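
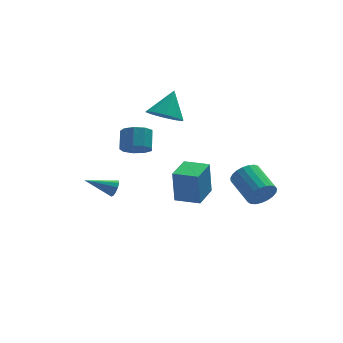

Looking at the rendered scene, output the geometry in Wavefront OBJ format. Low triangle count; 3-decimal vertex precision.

v 2.8 -3.66 1.282
v 3.178 -3.32 0.651
v 2.739 -1.761 1.228
v 2.36 -2.1 1.858
v 2.867 -3.364 0.531
v 2.427 -1.804 1.107
v 2.544 -3.458 0.54
v 2.104 -1.898 1.117
v 2.265 -3.588 0.678
v 1.825 -2.028 1.254
v 2.078 -3.729 0.92
v 1.639 -2.17 1.496
v 2.017 -3.859 1.225
v 1.577 -2.299 1.801
v 2.09 -3.955 1.539
v 1.651 -2.395 2.115
v 2.287 -3.999 1.809
v 1.847 -2.439 2.385
v 2.572 -3.985 1.988
v 2.132 -2.425 2.564
v 2.896 -3.915 2.045
v 2.457 -2.355 2.621
v 3.204 -3.8 1.97
v 2.765 -2.24 2.546
v 3.442 -3.661 1.776
v 3.002 -2.102 2.352
v 3.569 -3.522 1.496
v 3.129 -1.963 2.072
v 3.562 -3.407 1.18
v 3.123 -1.847 1.756
v 3.424 -3.336 0.881
v 2.985 -1.776 1.457
v -0.42 3.291 3.256
v 0.504 3.234 2.804
v 0.28 4.109 4.584
v 0.226 3.775 2.617
v -0.298 4.131 2.674
v -0.869 4.166 2.953
v -1.269 3.867 3.348
v -1.344 3.347 3.708
v -1.066 2.806 3.895
v -0.541 2.45 3.838
v 0.03 2.415 3.559
v 0.429 2.714 3.164
v -2.535 0.135 2.952
v -2.055 0.506 2.416
v -1.844 1.356 3.191
v -2.325 0.985 3.728
v -2.576 0.686 2.36
v -2.365 1.536 3.135
v -3.078 0.608 2.581
v -2.867 1.458 3.357
v -3.326 0.309 2.976
v -3.115 1.159 3.752
v -3.204 -0.071 3.36
v -2.994 0.779 4.136
v -2.769 -0.355 3.553
v -2.559 0.495 4.329
v -2.225 -0.41 3.465
v -2.014 0.44 4.241
v -1.826 -0.21 3.137
v -1.615 0.64 3.913
v -1.759 0.152 2.723
v -1.548 1.002 3.498
v -3.18 2.429 -1.211
v -2.953 2.61 -0.767
v -4.68 2.691 -0.549
v -2.998 2.864 -0.969
v -3.112 2.952 -1.263
v -3.252 2.84 -1.537
v -3.365 2.571 -1.687
v -3.407 2.248 -1.654
v -3.363 1.994 -1.452
v -3.248 1.906 -1.158
v -3.108 2.018 -0.884
v -2.995 2.286 -0.735
v 0.555 -0.426 -1.046
v 0.465 -0.333 0.84
v -0.574 0.344 -1.137
v -0.664 0.437 0.748
v 1.464 0.903 -1.068
v 1.374 0.996 0.817
v 0.335 1.673 -1.16
v 0.245 1.766 0.726
f 2 1 5
f 2 5 3
f 3 5 6
f 3 6 4
f 5 1 7
f 5 7 6
f 6 7 8
f 6 8 4
f 7 1 9
f 7 9 8
f 8 9 10
f 8 10 4
f 9 1 11
f 9 11 10
f 10 11 12
f 10 12 4
f 11 1 13
f 11 13 12
f 12 13 14
f 12 14 4
f 13 1 15
f 13 15 14
f 14 15 16
f 14 16 4
f 15 1 17
f 15 17 16
f 16 17 18
f 16 18 4
f 17 1 19
f 17 19 18
f 18 19 20
f 18 20 4
f 19 1 21
f 19 21 20
f 20 21 22
f 20 22 4
f 21 1 23
f 21 23 22
f 22 23 24
f 22 24 4
f 23 1 25
f 23 25 24
f 24 25 26
f 24 26 4
f 25 1 27
f 25 27 26
f 26 27 28
f 26 28 4
f 27 1 29
f 27 29 28
f 28 29 30
f 28 30 4
f 29 1 31
f 29 31 30
f 30 31 32
f 30 32 4
f 31 1 2
f 31 2 32
f 32 2 3
f 32 3 4
f 34 33 36
f 34 36 35
f 36 33 37
f 36 37 35
f 37 33 38
f 37 38 35
f 38 33 39
f 38 39 35
f 39 33 40
f 39 40 35
f 40 33 41
f 40 41 35
f 41 33 42
f 41 42 35
f 42 33 43
f 42 43 35
f 43 33 44
f 43 44 35
f 44 33 34
f 44 34 35
f 46 45 49
f 46 49 47
f 47 49 50
f 47 50 48
f 49 45 51
f 49 51 50
f 50 51 52
f 50 52 48
f 51 45 53
f 51 53 52
f 52 53 54
f 52 54 48
f 53 45 55
f 53 55 54
f 54 55 56
f 54 56 48
f 55 45 57
f 55 57 56
f 56 57 58
f 56 58 48
f 57 45 59
f 57 59 58
f 58 59 60
f 58 60 48
f 59 45 61
f 59 61 60
f 60 61 62
f 60 62 48
f 61 45 63
f 61 63 62
f 62 63 64
f 62 64 48
f 63 45 46
f 63 46 64
f 64 46 47
f 64 47 48
f 66 65 68
f 66 68 67
f 68 65 69
f 68 69 67
f 69 65 70
f 69 70 67
f 70 65 71
f 70 71 67
f 71 65 72
f 71 72 67
f 72 65 73
f 72 73 67
f 73 65 74
f 73 74 67
f 74 65 75
f 74 75 67
f 75 65 76
f 75 76 67
f 76 65 66
f 76 66 67
f 78 80 77
f 81 78 77
f 77 80 79
f 79 81 77
f 78 84 80
f 82 78 81
f 82 84 78
f 80 84 79
f 83 81 79
f 79 84 83
f 83 82 81
f 84 82 83



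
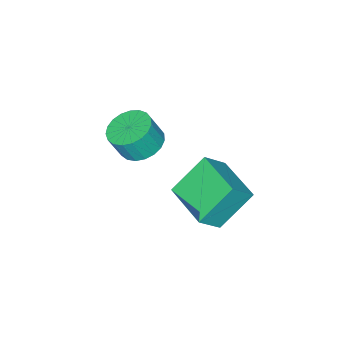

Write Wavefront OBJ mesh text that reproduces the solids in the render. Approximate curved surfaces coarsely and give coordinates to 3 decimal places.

v -4.874 0.684 2.694
v -3.988 0.435 3.598
v -4.245 2.591 2.602
v -3.359 2.342 3.507
v -3.601 0.198 1.313
v -2.715 -0.051 2.218
v -2.972 2.105 1.222
v -2.086 1.856 2.126
v -3.673 -2.396 2.724
v -3.09 -3.026 2.341
v -2.685 -3.315 3.433
v -3.267 -2.684 3.816
v -2.87 -2.703 2.344
v -2.464 -2.992 3.436
v -2.788 -2.327 2.413
v -2.383 -2.616 3.505
v -2.86 -1.963 2.536
v -2.454 -2.252 3.628
v -3.071 -1.674 2.692
v -2.666 -1.963 3.783
v -3.387 -1.509 2.853
v -2.982 -1.798 3.944
v -3.753 -1.498 2.991
v -3.347 -1.787 4.083
v -4.104 -1.642 3.084
v -3.698 -1.931 4.176
v -4.381 -1.916 3.114
v -3.975 -2.205 4.206
v -4.535 -2.273 3.077
v -4.13 -2.562 4.169
v -4.541 -2.651 2.979
v -4.135 -2.94 4.071
v -4.396 -2.985 2.837
v -3.99 -3.274 3.928
v -4.126 -3.217 2.675
v -3.721 -3.506 3.767
v -3.778 -3.307 2.522
v -3.372 -3.596 3.614
v -3.412 -3.24 2.404
v -3.006 -3.529 3.495
f 2 4 1
f 5 2 1
f 1 4 3
f 3 5 1
f 2 8 4
f 6 2 5
f 6 8 2
f 4 8 3
f 7 5 3
f 3 8 7
f 7 6 5
f 8 6 7
f 10 9 13
f 10 13 11
f 11 13 14
f 11 14 12
f 13 9 15
f 13 15 14
f 14 15 16
f 14 16 12
f 15 9 17
f 15 17 16
f 16 17 18
f 16 18 12
f 17 9 19
f 17 19 18
f 18 19 20
f 18 20 12
f 19 9 21
f 19 21 20
f 20 21 22
f 20 22 12
f 21 9 23
f 21 23 22
f 22 23 24
f 22 24 12
f 23 9 25
f 23 25 24
f 24 25 26
f 24 26 12
f 25 9 27
f 25 27 26
f 26 27 28
f 26 28 12
f 27 9 29
f 27 29 28
f 28 29 30
f 28 30 12
f 29 9 31
f 29 31 30
f 30 31 32
f 30 32 12
f 31 9 33
f 31 33 32
f 32 33 34
f 32 34 12
f 33 9 35
f 33 35 34
f 34 35 36
f 34 36 12
f 35 9 37
f 35 37 36
f 36 37 38
f 36 38 12
f 37 9 39
f 37 39 38
f 38 39 40
f 38 40 12
f 39 9 10
f 39 10 40
f 40 10 11
f 40 11 12



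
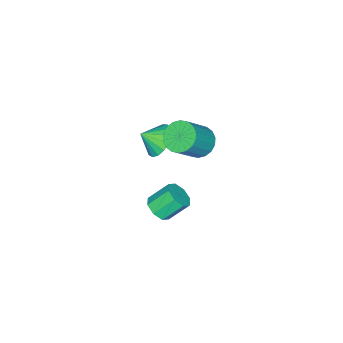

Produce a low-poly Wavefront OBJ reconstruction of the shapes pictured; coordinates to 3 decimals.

v 1.946 -0.701 1.346
v 2.612 0.123 1.552
v 2.614 -1.419 2.054
v 2.255 0.157 1.924
v 1.826 -0.006 2.163
v 1.425 -0.328 2.216
v 1.144 -0.735 2.069
v 1.046 -1.135 1.756
v 1.154 -1.436 1.349
v 1.443 -1.568 0.942
v 1.848 -1.501 0.627
v 2.275 -1.252 0.477
v 2.626 -0.876 0.526
v 2.822 -0.46 0.763
v 2.817 -0.099 1.133
v 2.466 -0.399 -4.242
v 3.015 0.269 -4.34
v 2.223 1.086 -3.216
v 1.674 0.419 -3.118
v 2.487 0.312 -4.744
v 1.695 1.129 -3.619
v 1.947 -0.061 -4.853
v 1.155 0.756 -3.729
v 1.71 -0.632 -4.605
v 0.918 0.186 -3.48
v 1.917 -1.066 -4.144
v 1.125 -0.249 -3.02
v 2.445 -1.109 -3.741
v 1.653 -0.292 -2.616
v 2.985 -0.736 -3.631
v 2.193 0.081 -2.507
v 3.222 -0.166 -3.88
v 2.43 0.652 -2.755
v 1.178 1.319 1.829
v 1.8 0.904 1.181
v 3.205 0.665 2.682
v 2.582 1.081 3.331
v 1.901 1.332 1.154
v 3.306 1.093 2.655
v 1.86 1.757 1.261
v 3.265 1.518 2.762
v 1.683 2.096 1.48
v 3.088 1.857 2.981
v 1.406 2.281 1.769
v 2.811 2.042 3.27
v 1.084 2.275 2.069
v 2.489 2.037 3.57
v 0.78 2.081 2.322
v 2.185 1.842 3.823
v 0.555 1.735 2.478
v 1.96 1.496 3.979
v 0.454 1.307 2.505
v 1.859 1.068 4.006
v 0.495 0.882 2.398
v 1.9 0.643 3.899
v 0.672 0.543 2.179
v 2.077 0.304 3.68
v 0.949 0.358 1.89
v 2.354 0.119 3.391
v 1.271 0.363 1.59
v 2.676 0.125 3.091
v 1.575 0.558 1.337
v 2.98 0.319 2.838
f 2 1 4
f 2 4 3
f 4 1 5
f 4 5 3
f 5 1 6
f 5 6 3
f 6 1 7
f 6 7 3
f 7 1 8
f 7 8 3
f 8 1 9
f 8 9 3
f 9 1 10
f 9 10 3
f 10 1 11
f 10 11 3
f 11 1 12
f 11 12 3
f 12 1 13
f 12 13 3
f 13 1 14
f 13 14 3
f 14 1 15
f 14 15 3
f 15 1 2
f 15 2 3
f 17 16 20
f 17 20 18
f 18 20 21
f 18 21 19
f 20 16 22
f 20 22 21
f 21 22 23
f 21 23 19
f 22 16 24
f 22 24 23
f 23 24 25
f 23 25 19
f 24 16 26
f 24 26 25
f 25 26 27
f 25 27 19
f 26 16 28
f 26 28 27
f 27 28 29
f 27 29 19
f 28 16 30
f 28 30 29
f 29 30 31
f 29 31 19
f 30 16 32
f 30 32 31
f 31 32 33
f 31 33 19
f 32 16 17
f 32 17 33
f 33 17 18
f 33 18 19
f 35 34 38
f 35 38 36
f 36 38 39
f 36 39 37
f 38 34 40
f 38 40 39
f 39 40 41
f 39 41 37
f 40 34 42
f 40 42 41
f 41 42 43
f 41 43 37
f 42 34 44
f 42 44 43
f 43 44 45
f 43 45 37
f 44 34 46
f 44 46 45
f 45 46 47
f 45 47 37
f 46 34 48
f 46 48 47
f 47 48 49
f 47 49 37
f 48 34 50
f 48 50 49
f 49 50 51
f 49 51 37
f 50 34 52
f 50 52 51
f 51 52 53
f 51 53 37
f 52 34 54
f 52 54 53
f 53 54 55
f 53 55 37
f 54 34 56
f 54 56 55
f 55 56 57
f 55 57 37
f 56 34 58
f 56 58 57
f 57 58 59
f 57 59 37
f 58 34 60
f 58 60 59
f 59 60 61
f 59 61 37
f 60 34 62
f 60 62 61
f 61 62 63
f 61 63 37
f 62 34 35
f 62 35 63
f 63 35 36
f 63 36 37



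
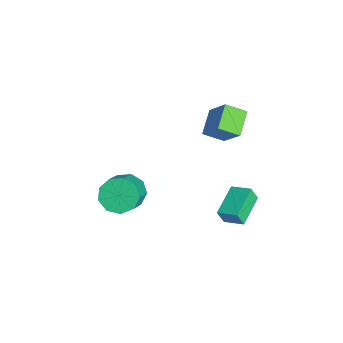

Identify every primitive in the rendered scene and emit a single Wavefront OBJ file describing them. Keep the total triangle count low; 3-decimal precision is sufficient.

v 0.792 -3.021 -1.762
v 1.493 -2.36 -2.271
v 2.989 -2.957 -0.987
v 2.288 -3.619 -0.478
v 1.159 -1.996 -1.713
v 2.655 -2.593 -0.429
v 0.653 -2.112 -1.178
v 2.149 -2.709 0.107
v 0.212 -2.653 -0.916
v 1.708 -3.25 0.369
v 0.043 -3.367 -1.05
v 1.538 -3.964 0.234
v 0.224 -3.919 -1.518
v 1.719 -4.516 -0.233
v 0.671 -4.051 -2.099
v 2.166 -4.648 -0.815
v 1.175 -3.701 -2.524
v 2.67 -4.298 -1.239
v 1.5 -3.034 -2.592
v 2.995 -3.631 -1.307
v -4.057 2.261 -0.291
v -2.842 2.86 1.234
v -3.856 3.413 -0.904
v -2.64 4.012 0.621
v -2.78 1.628 -1.061
v -1.564 2.227 0.464
v -2.578 2.78 -1.674
v -1.363 3.379 -0.149
v 2.25 2.544 -1.616
v 2.274 2.172 -0.754
v 2.955 3.42 -1.257
v 2.979 3.047 -0.395
v 3.781 1.513 -2.105
v 3.805 1.14 -1.243
v 4.486 2.388 -1.746
v 4.51 2.016 -0.884
f 2 1 5
f 2 5 3
f 3 5 6
f 3 6 4
f 5 1 7
f 5 7 6
f 6 7 8
f 6 8 4
f 7 1 9
f 7 9 8
f 8 9 10
f 8 10 4
f 9 1 11
f 9 11 10
f 10 11 12
f 10 12 4
f 11 1 13
f 11 13 12
f 12 13 14
f 12 14 4
f 13 1 15
f 13 15 14
f 14 15 16
f 14 16 4
f 15 1 17
f 15 17 16
f 16 17 18
f 16 18 4
f 17 1 19
f 17 19 18
f 18 19 20
f 18 20 4
f 19 1 2
f 19 2 20
f 20 2 3
f 20 3 4
f 22 24 21
f 25 22 21
f 21 24 23
f 23 25 21
f 22 28 24
f 26 22 25
f 26 28 22
f 24 28 23
f 27 25 23
f 23 28 27
f 27 26 25
f 28 26 27
f 30 32 29
f 33 30 29
f 29 32 31
f 31 33 29
f 30 36 32
f 34 30 33
f 34 36 30
f 32 36 31
f 35 33 31
f 31 36 35
f 35 34 33
f 36 34 35



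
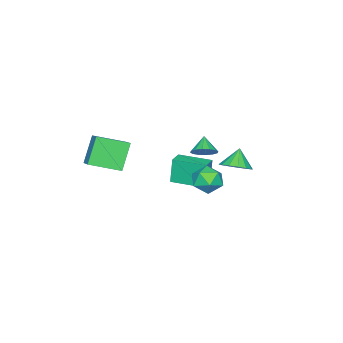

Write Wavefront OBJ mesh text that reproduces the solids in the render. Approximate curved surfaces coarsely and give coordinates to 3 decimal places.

v 2.424 -5.025 3.101
v 3.314 -4.053 3.796
v 1.206 -3.452 2.462
v 2.096 -2.48 3.157
v 3.564 -4.84 1.383
v 4.454 -3.868 2.078
v 2.346 -3.267 0.744
v 3.236 -2.295 1.439
v -1.339 -1.583 -1.272
v -1.651 -1.637 0.49
v -1.869 0.511 -1.302
v -2.18 0.457 0.46
v -0.3 -1.317 -1.08
v -0.611 -1.371 0.682
v -0.829 0.777 -1.11
v -1.141 0.723 0.652
v -1.975 0.003 1.124
v -1.435 0.221 1.743
v -2.725 -0.503 1.956
v -1.709 0.564 1.704
v -2.054 0.756 1.511
v -2.378 0.746 1.213
v -2.594 0.538 0.891
v -2.644 0.186 0.632
v -2.515 -0.215 0.504
v -2.241 -0.557 0.543
v -1.896 -0.749 0.737
v -1.572 -0.74 1.034
v -1.356 -0.531 1.356
v -1.306 -0.179 1.615
v 3.413 4.422 3.856
v 4.265 4.434 3.276
v 2.795 3.186 2.924
v 3.647 3.198 2.344
v 3.693 2.869 3.319
v 4.074 3.633 3.895
v 2.986 3.987 2.305
v 3.367 4.751 2.881
v 4 4.165 2.317
v 4.437 3.474 2.944
v 2.623 4.146 3.256
v 3.06 3.455 3.883
v 0.577 3.819 2.571
v 1.395 3.874 3.144
v -0.177 3.601 3.669
v 1.217 4.359 3.118
v 0.867 4.7 2.945
v 0.44 4.804 2.672
v 0.05 4.645 2.372
v -0.2 4.264 2.126
v -0.241 3.764 1.998
v -0.062 3.279 2.024
v 0.287 2.938 2.197
v 0.714 2.834 2.47
v 1.105 2.993 2.77
v 1.354 3.374 3.016
f 2 4 1
f 5 2 1
f 1 4 3
f 3 5 1
f 2 8 4
f 6 2 5
f 6 8 2
f 4 8 3
f 7 5 3
f 3 8 7
f 7 6 5
f 8 6 7
f 10 12 9
f 13 10 9
f 9 12 11
f 11 13 9
f 10 16 12
f 14 10 13
f 14 16 10
f 12 16 11
f 15 13 11
f 11 16 15
f 15 14 13
f 16 14 15
f 18 17 20
f 18 20 19
f 20 17 21
f 20 21 19
f 21 17 22
f 21 22 19
f 22 17 23
f 22 23 19
f 23 17 24
f 23 24 19
f 24 17 25
f 24 25 19
f 25 17 26
f 25 26 19
f 26 17 27
f 26 27 19
f 27 17 28
f 27 28 19
f 28 17 29
f 28 29 19
f 29 17 30
f 29 30 19
f 30 17 18
f 30 18 19
f 31 42 36
f 31 36 32
f 31 32 38
f 31 38 41
f 31 41 42
f 32 36 40
f 36 42 35
f 42 41 33
f 41 38 37
f 38 32 39
f 34 40 35
f 34 35 33
f 34 33 37
f 34 37 39
f 34 39 40
f 35 40 36
f 33 35 42
f 37 33 41
f 39 37 38
f 40 39 32
f 44 43 46
f 44 46 45
f 46 43 47
f 46 47 45
f 47 43 48
f 47 48 45
f 48 43 49
f 48 49 45
f 49 43 50
f 49 50 45
f 50 43 51
f 50 51 45
f 51 43 52
f 51 52 45
f 52 43 53
f 52 53 45
f 53 43 54
f 53 54 45
f 54 43 55
f 54 55 45
f 55 43 56
f 55 56 45
f 56 43 44
f 56 44 45



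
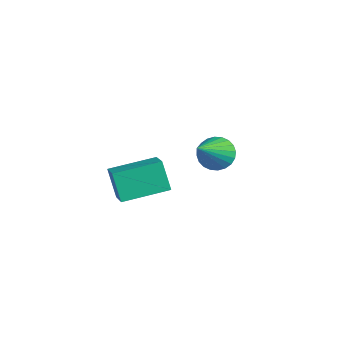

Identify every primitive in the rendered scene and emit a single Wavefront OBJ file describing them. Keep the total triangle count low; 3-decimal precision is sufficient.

v 2.299 -0.28 -1.473
v 2.649 -0.473 -1.851
v 2.961 -1.4 -0.287
v 2.764 -0.314 -1.764
v 2.809 -0.149 -1.634
v 2.775 -0.005 -1.479
v 2.67 0.098 -1.323
v 2.507 0.143 -1.19
v 2.314 0.124 -1.1
v 2.117 0.043 -1.066
v 1.949 -0.087 -1.095
v 1.834 -0.246 -1.181
v 1.79 -0.411 -1.312
v 1.823 -0.555 -1.467
v 1.929 -0.658 -1.623
v 2.091 -0.703 -1.756
v 2.285 -0.684 -1.846
v 2.481 -0.603 -1.879
v 2.97 -3.915 -1.047
v 2.504 -3.868 -0.267
v 3.387 -2.685 -0.871
v 2.92 -2.639 -0.091
v 3.64 -4.201 -0.629
v 3.173 -4.155 0.151
v 4.056 -2.972 -0.453
v 3.59 -2.925 0.327
f 2 1 4
f 2 4 3
f 4 1 5
f 4 5 3
f 5 1 6
f 5 6 3
f 6 1 7
f 6 7 3
f 7 1 8
f 7 8 3
f 8 1 9
f 8 9 3
f 9 1 10
f 9 10 3
f 10 1 11
f 10 11 3
f 11 1 12
f 11 12 3
f 12 1 13
f 12 13 3
f 13 1 14
f 13 14 3
f 14 1 15
f 14 15 3
f 15 1 16
f 15 16 3
f 16 1 17
f 16 17 3
f 17 1 18
f 17 18 3
f 18 1 2
f 18 2 3
f 20 22 19
f 23 20 19
f 19 22 21
f 21 23 19
f 20 26 22
f 24 20 23
f 24 26 20
f 22 26 21
f 25 23 21
f 21 26 25
f 25 24 23
f 26 24 25



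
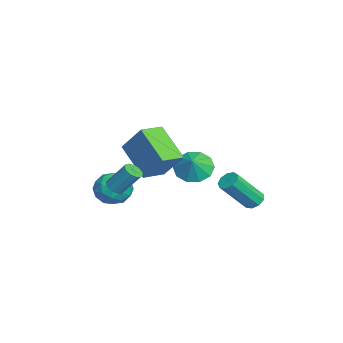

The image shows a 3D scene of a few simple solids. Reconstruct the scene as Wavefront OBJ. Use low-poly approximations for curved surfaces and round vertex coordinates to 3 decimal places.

v 1.663 -1.701 1.756
v 2.027 -2.011 1.903
v 2.281 -1.149 3.091
v 1.917 -0.839 2.944
v 2.148 -1.818 1.737
v 2.403 -0.956 2.925
v 2.116 -1.589 1.577
v 2.37 -0.726 2.765
v 1.94 -1.394 1.474
v 2.194 -0.532 2.662
v 1.675 -1.298 1.461
v 1.93 -0.436 2.649
v 1.407 -1.329 1.541
v 1.661 -0.467 2.729
v 1.22 -1.479 1.689
v 1.474 -0.616 2.878
v 1.174 -1.699 1.859
v 1.428 -0.837 3.047
v 1.282 -1.92 1.996
v 1.537 -1.057 3.184
v 1.512 -2.071 2.057
v 1.766 -1.209 3.245
v 1.79 -2.105 2.022
v 2.044 -1.243 3.21
v -0.812 -1.366 3.109
v -0.13 -0.476 4.542
v -1.643 -0.378 2.891
v -0.961 0.512 4.324
v 0.661 -0.412 1.816
v 1.343 0.478 3.249
v -0.17 0.576 1.598
v 0.512 1.466 3.031
v 2.096 4.588 1.01
v 2.572 4.451 0.749
v 3.081 3.215 2.329
v 2.604 3.352 2.59
v 2.628 4.758 0.972
v 3.136 3.521 2.552
v 2.435 4.986 1.212
v 2.943 3.749 2.792
v 2.083 5.027 1.358
v 2.591 3.79 2.938
v 1.737 4.863 1.341
v 2.246 3.626 2.921
v 1.559 4.571 1.169
v 2.068 3.334 2.749
v 1.632 4.287 0.923
v 2.141 3.05 2.503
v 1.922 4.144 0.718
v 2.431 2.907 2.298
v 2.293 4.209 0.649
v 2.802 2.972 2.229
v -1.35 -1.338 1.022
v -0.353 -1.411 0.881
v -1.607 -2.169 -0.361
v -0.61 -2.242 -0.502
v -1.052 -2.747 0.253
v -0.893 -2.234 1.107
v -1.067 -1.346 -0.587
v -0.908 -0.833 0.267
v -0.178 -1.417 -0.113
v -0.169 -2.283 0.405
v -1.791 -1.297 0.115
v -1.782 -2.163 0.633
v -0.829 -1.301 1.072
v -1.131 -2.279 -0.552
v -1.391 -2.575 -0.109
v -0.805 -2.619 -0.192
v -1.146 -1.785 1.205
v -0.561 -1.828 1.123
v -0.971 -2.613 0.753
v -1.399 -1.752 -0.603
v -0.814 -1.795 -0.685
v -1.155 -0.961 0.712
v -0.569 -1.005 0.629
v -0.989 -0.967 -0.233
v -0.14 -1.348 0.405
v -0.291 -1.837 -0.407
v -0.56 -1.31 -0.457
v -0.466 -1.008 0.045
v -0.135 -1.857 0.71
v -0.286 -2.346 -0.102
v -0.546 -2.642 0.341
v -0.452 -2.34 0.843
v -0.032 -1.86 0.126
v -1.674 -1.234 0.622
v -1.825 -1.723 -0.19
v -1.508 -1.24 -0.323
v -1.414 -0.938 0.179
v -1.669 -1.743 0.927
v -1.82 -2.232 0.115
v -1.494 -2.572 0.475
v -1.4 -2.27 0.977
v -1.928 -1.72 0.394
v -3.285 2.087 0.453
v -2.556 2.345 -0.197
v -2.555 1.973 1.227
v -2.764 2.866 0.076
v -3.171 3.09 0.493
v -3.622 2.93 0.895
v -3.944 2.449 1.128
v -4.014 1.829 1.103
v -3.806 1.308 0.83
v -3.399 1.084 0.413
v -2.948 1.243 0.011
v -2.626 1.725 -0.222
f 2 1 5
f 2 5 3
f 3 5 6
f 3 6 4
f 5 1 7
f 5 7 6
f 6 7 8
f 6 8 4
f 7 1 9
f 7 9 8
f 8 9 10
f 8 10 4
f 9 1 11
f 9 11 10
f 10 11 12
f 10 12 4
f 11 1 13
f 11 13 12
f 12 13 14
f 12 14 4
f 13 1 15
f 13 15 14
f 14 15 16
f 14 16 4
f 15 1 17
f 15 17 16
f 16 17 18
f 16 18 4
f 17 1 19
f 17 19 18
f 18 19 20
f 18 20 4
f 19 1 21
f 19 21 20
f 20 21 22
f 20 22 4
f 21 1 23
f 21 23 22
f 22 23 24
f 22 24 4
f 23 1 2
f 23 2 24
f 24 2 3
f 24 3 4
f 26 28 25
f 29 26 25
f 25 28 27
f 27 29 25
f 26 32 28
f 30 26 29
f 30 32 26
f 28 32 27
f 31 29 27
f 27 32 31
f 31 30 29
f 32 30 31
f 34 33 37
f 34 37 35
f 35 37 38
f 35 38 36
f 37 33 39
f 37 39 38
f 38 39 40
f 38 40 36
f 39 33 41
f 39 41 40
f 40 41 42
f 40 42 36
f 41 33 43
f 41 43 42
f 42 43 44
f 42 44 36
f 43 33 45
f 43 45 44
f 44 45 46
f 44 46 36
f 45 33 47
f 45 47 46
f 46 47 48
f 46 48 36
f 47 33 49
f 47 49 48
f 48 49 50
f 48 50 36
f 49 33 51
f 49 51 50
f 50 51 52
f 50 52 36
f 51 33 34
f 51 34 52
f 52 34 35
f 52 35 36
f 53 90 69
f 90 64 93
f 69 93 58
f 90 93 69
f 53 69 65
f 69 58 70
f 65 70 54
f 69 70 65
f 53 65 74
f 65 54 75
f 74 75 60
f 65 75 74
f 53 74 86
f 74 60 89
f 86 89 63
f 74 89 86
f 53 86 90
f 86 63 94
f 90 94 64
f 86 94 90
f 54 70 81
f 70 58 84
f 81 84 62
f 70 84 81
f 58 93 71
f 93 64 92
f 71 92 57
f 93 92 71
f 64 94 91
f 94 63 87
f 91 87 55
f 94 87 91
f 63 89 88
f 89 60 76
f 88 76 59
f 89 76 88
f 60 75 80
f 75 54 77
f 80 77 61
f 75 77 80
f 56 82 68
f 82 62 83
f 68 83 57
f 82 83 68
f 56 68 66
f 68 57 67
f 66 67 55
f 68 67 66
f 56 66 73
f 66 55 72
f 73 72 59
f 66 72 73
f 56 73 78
f 73 59 79
f 78 79 61
f 73 79 78
f 56 78 82
f 78 61 85
f 82 85 62
f 78 85 82
f 57 83 71
f 83 62 84
f 71 84 58
f 83 84 71
f 55 67 91
f 67 57 92
f 91 92 64
f 67 92 91
f 59 72 88
f 72 55 87
f 88 87 63
f 72 87 88
f 61 79 80
f 79 59 76
f 80 76 60
f 79 76 80
f 62 85 81
f 85 61 77
f 81 77 54
f 85 77 81
f 96 95 98
f 96 98 97
f 98 95 99
f 98 99 97
f 99 95 100
f 99 100 97
f 100 95 101
f 100 101 97
f 101 95 102
f 101 102 97
f 102 95 103
f 102 103 97
f 103 95 104
f 103 104 97
f 104 95 105
f 104 105 97
f 105 95 106
f 105 106 97
f 106 95 96
f 106 96 97



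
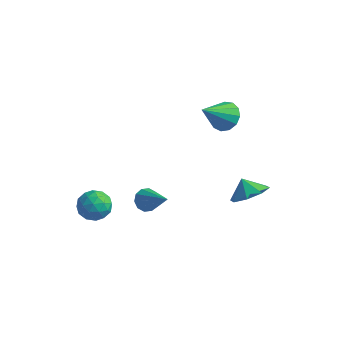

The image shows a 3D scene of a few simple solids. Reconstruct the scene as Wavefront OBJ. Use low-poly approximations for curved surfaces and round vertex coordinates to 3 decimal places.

v 0.208 -0.76 -0.953
v 0.597 -0.868 -1.524
v 1.792 -1.22 0.213
v 0.635 -0.452 -1.413
v 0.511 -0.153 -1.125
v 0.27 -0.087 -0.772
v 0.006 -0.277 -0.488
v -0.182 -0.653 -0.381
v -0.22 -1.069 -0.492
v -0.095 -1.367 -0.78
v 0.145 -1.434 -1.133
v 0.409 -1.243 -1.418
v 3.78 3.059 -1.414
v 4.566 3.639 -0.931
v 3.18 3.181 -0.586
v 4.046 4.115 -1.378
v 3.37 3.972 -1.846
v 2.934 3.294 -2.061
v 2.994 2.478 -1.897
v 3.513 2.002 -1.451
v 4.189 2.145 -0.983
v 4.625 2.823 -0.768
v -3.089 -0.293 -2.878
v -2.346 -0.39 -2.266
v -3.214 -1.85 -2.974
v -2.471 -1.947 -2.362
v -3.316 -1.598 -2.045
v -3.239 -0.636 -1.986
v -2.321 -1.604 -3.254
v -2.244 -0.642 -3.195
v -1.872 -1.2 -2.498
v -2.486 -1.197 -1.751
v -3.074 -1.043 -3.489
v -3.688 -1.04 -2.742
v -2.707 -0.205 -2.564
v -2.853 -2.035 -2.676
v -3.35 -1.83 -2.49
v -2.913 -1.887 -2.131
v -3.231 -0.349 -2.399
v -2.795 -0.406 -2.04
v -3.365 -1.117 -1.91
v -2.765 -1.834 -3.2
v -2.329 -1.891 -2.841
v -2.647 -0.353 -3.109
v -2.21 -0.41 -2.75
v -2.195 -1.123 -3.33
v -1.991 -0.738 -2.34
v -2.064 -1.653 -2.397
v -1.976 -1.452 -2.921
v -1.931 -0.886 -2.886
v -2.352 -0.736 -1.902
v -2.426 -1.651 -1.958
v -2.923 -1.446 -1.772
v -2.877 -0.881 -1.737
v -2.074 -1.212 -2.038
v -3.134 -0.589 -3.282
v -3.208 -1.504 -3.338
v -2.683 -1.359 -3.503
v -2.637 -0.794 -3.468
v -3.496 -0.587 -2.843
v -3.569 -1.502 -2.9
v -3.629 -1.354 -2.354
v -3.584 -0.788 -2.319
v -3.486 -1.028 -3.202
v 1.468 4.201 2.764
v 2.094 3.669 2.35
v 1.052 2.739 4.016
v 2.344 3.922 2.728
v 2.315 4.263 3.117
v 2.017 4.585 3.394
v 1.545 4.785 3.471
v 1.048 4.799 3.323
v 0.685 4.624 2.998
v 0.57 4.315 2.598
v 0.74 3.969 2.251
v 1.141 3.697 2.067
v 1.646 3.586 2.104
f 2 1 4
f 2 4 3
f 4 1 5
f 4 5 3
f 5 1 6
f 5 6 3
f 6 1 7
f 6 7 3
f 7 1 8
f 7 8 3
f 8 1 9
f 8 9 3
f 9 1 10
f 9 10 3
f 10 1 11
f 10 11 3
f 11 1 12
f 11 12 3
f 12 1 2
f 12 2 3
f 14 13 16
f 14 16 15
f 16 13 17
f 16 17 15
f 17 13 18
f 17 18 15
f 18 13 19
f 18 19 15
f 19 13 20
f 19 20 15
f 20 13 21
f 20 21 15
f 21 13 22
f 21 22 15
f 22 13 14
f 22 14 15
f 23 60 39
f 60 34 63
f 39 63 28
f 60 63 39
f 23 39 35
f 39 28 40
f 35 40 24
f 39 40 35
f 23 35 44
f 35 24 45
f 44 45 30
f 35 45 44
f 23 44 56
f 44 30 59
f 56 59 33
f 44 59 56
f 23 56 60
f 56 33 64
f 60 64 34
f 56 64 60
f 24 40 51
f 40 28 54
f 51 54 32
f 40 54 51
f 28 63 41
f 63 34 62
f 41 62 27
f 63 62 41
f 34 64 61
f 64 33 57
f 61 57 25
f 64 57 61
f 33 59 58
f 59 30 46
f 58 46 29
f 59 46 58
f 30 45 50
f 45 24 47
f 50 47 31
f 45 47 50
f 26 52 38
f 52 32 53
f 38 53 27
f 52 53 38
f 26 38 36
f 38 27 37
f 36 37 25
f 38 37 36
f 26 36 43
f 36 25 42
f 43 42 29
f 36 42 43
f 26 43 48
f 43 29 49
f 48 49 31
f 43 49 48
f 26 48 52
f 48 31 55
f 52 55 32
f 48 55 52
f 27 53 41
f 53 32 54
f 41 54 28
f 53 54 41
f 25 37 61
f 37 27 62
f 61 62 34
f 37 62 61
f 29 42 58
f 42 25 57
f 58 57 33
f 42 57 58
f 31 49 50
f 49 29 46
f 50 46 30
f 49 46 50
f 32 55 51
f 55 31 47
f 51 47 24
f 55 47 51
f 66 65 68
f 66 68 67
f 68 65 69
f 68 69 67
f 69 65 70
f 69 70 67
f 70 65 71
f 70 71 67
f 71 65 72
f 71 72 67
f 72 65 73
f 72 73 67
f 73 65 74
f 73 74 67
f 74 65 75
f 74 75 67
f 75 65 76
f 75 76 67
f 76 65 77
f 76 77 67
f 77 65 66
f 77 66 67



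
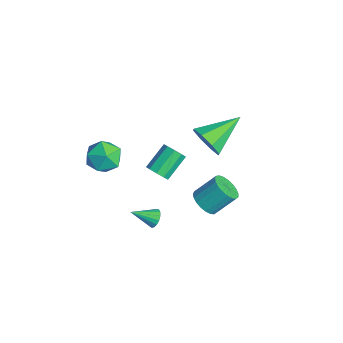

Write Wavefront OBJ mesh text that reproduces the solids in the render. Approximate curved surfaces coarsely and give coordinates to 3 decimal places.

v 3.058 1.428 0.283
v 3.731 1.624 -0.012
v 3.875 2.627 0.983
v 3.202 2.432 1.277
v 3.532 1.811 -0.172
v 3.676 2.814 0.823
v 3.252 1.931 -0.253
v 3.395 2.935 0.742
v 2.938 1.965 -0.242
v 3.081 2.969 0.753
v 2.645 1.906 -0.14
v 2.788 2.909 0.855
v 2.423 1.764 0.036
v 2.567 2.768 1.03
v 2.311 1.564 0.253
v 2.455 2.568 1.248
v 2.328 1.341 0.476
v 2.472 2.345 1.471
v 2.472 1.133 0.666
v 2.616 2.136 1.66
v 2.717 0.976 0.789
v 2.86 1.979 1.783
v 3.021 0.897 0.825
v 3.164 1.9 1.819
v 3.331 0.91 0.767
v 3.475 1.913 1.761
v 3.594 1.012 0.625
v 3.738 2.016 1.619
v 3.765 1.187 0.424
v 3.908 2.19 1.419
v 3.813 1.403 0.199
v 3.957 2.407 1.193
v -3.738 -1.405 -1.935
v -3.112 -0.617 -1.717
v -3.028 -2.303 -0.723
v -2.402 -1.515 -0.505
v -3.41 -1.444 -0.301
v -3.848 -0.889 -1.05
v -2.292 -2.031 -1.39
v -2.73 -1.476 -2.139
v -2.218 -1.003 -1.38
v -2.909 -0.64 -0.707
v -3.231 -2.28 -1.733
v -3.922 -1.917 -1.06
v -0.07 2.666 1.436
v 0.419 3.108 0.711
v -0.57 4.574 2.264
v -0.303 2.992 0.542
v -0.888 2.685 0.897
v -0.994 2.366 1.567
v -0.558 2.223 2.161
v 0.163 2.339 2.33
v 0.748 2.646 1.975
v 0.854 2.965 1.305
v 0.625 -0.018 0.633
v 1.114 0.339 0.499
v 0.564 1.415 1.353
v 0.075 1.058 1.487
v 0.805 0.405 0.216
v 0.255 1.481 1.071
v 0.411 0.273 0.129
v -0.139 1.349 0.983
v 0.118 0.005 0.277
v -0.432 1.081 1.132
v 0.062 -0.274 0.592
v -0.488 0.802 1.446
v 0.269 -0.433 0.926
v -0.281 0.643 1.78
v 0.643 -0.398 1.122
v 0.093 0.678 1.977
v 1.009 -0.185 1.09
v 0.459 0.891 1.945
v 1.195 0.106 0.844
v 0.645 1.182 1.698
v 3.051 -0.996 -0.048
v 3.549 -1.072 0.029
v 2.789 -2.064 0.588
v 3.48 -0.94 0.223
v 3.312 -0.821 0.354
v 3.085 -0.742 0.393
v 2.849 -0.721 0.331
v 2.66 -0.763 0.183
v 2.561 -0.858 -0.019
v 2.574 -0.985 -0.227
v 2.696 -1.115 -0.394
v 2.899 -1.217 -0.482
v 3.138 -1.269 -0.47
v 3.356 -1.258 -0.362
v 3.505 -1.187 -0.181
f 2 1 5
f 2 5 3
f 3 5 6
f 3 6 4
f 5 1 7
f 5 7 6
f 6 7 8
f 6 8 4
f 7 1 9
f 7 9 8
f 8 9 10
f 8 10 4
f 9 1 11
f 9 11 10
f 10 11 12
f 10 12 4
f 11 1 13
f 11 13 12
f 12 13 14
f 12 14 4
f 13 1 15
f 13 15 14
f 14 15 16
f 14 16 4
f 15 1 17
f 15 17 16
f 16 17 18
f 16 18 4
f 17 1 19
f 17 19 18
f 18 19 20
f 18 20 4
f 19 1 21
f 19 21 20
f 20 21 22
f 20 22 4
f 21 1 23
f 21 23 22
f 22 23 24
f 22 24 4
f 23 1 25
f 23 25 24
f 24 25 26
f 24 26 4
f 25 1 27
f 25 27 26
f 26 27 28
f 26 28 4
f 27 1 29
f 27 29 28
f 28 29 30
f 28 30 4
f 29 1 31
f 29 31 30
f 30 31 32
f 30 32 4
f 31 1 2
f 31 2 32
f 32 2 3
f 32 3 4
f 33 44 38
f 33 38 34
f 33 34 40
f 33 40 43
f 33 43 44
f 34 38 42
f 38 44 37
f 44 43 35
f 43 40 39
f 40 34 41
f 36 42 37
f 36 37 35
f 36 35 39
f 36 39 41
f 36 41 42
f 37 42 38
f 35 37 44
f 39 35 43
f 41 39 40
f 42 41 34
f 46 45 48
f 46 48 47
f 48 45 49
f 48 49 47
f 49 45 50
f 49 50 47
f 50 45 51
f 50 51 47
f 51 45 52
f 51 52 47
f 52 45 53
f 52 53 47
f 53 45 54
f 53 54 47
f 54 45 46
f 54 46 47
f 56 55 59
f 56 59 57
f 57 59 60
f 57 60 58
f 59 55 61
f 59 61 60
f 60 61 62
f 60 62 58
f 61 55 63
f 61 63 62
f 62 63 64
f 62 64 58
f 63 55 65
f 63 65 64
f 64 65 66
f 64 66 58
f 65 55 67
f 65 67 66
f 66 67 68
f 66 68 58
f 67 55 69
f 67 69 68
f 68 69 70
f 68 70 58
f 69 55 71
f 69 71 70
f 70 71 72
f 70 72 58
f 71 55 73
f 71 73 72
f 72 73 74
f 72 74 58
f 73 55 56
f 73 56 74
f 74 56 57
f 74 57 58
f 76 75 78
f 76 78 77
f 78 75 79
f 78 79 77
f 79 75 80
f 79 80 77
f 80 75 81
f 80 81 77
f 81 75 82
f 81 82 77
f 82 75 83
f 82 83 77
f 83 75 84
f 83 84 77
f 84 75 85
f 84 85 77
f 85 75 86
f 85 86 77
f 86 75 87
f 86 87 77
f 87 75 88
f 87 88 77
f 88 75 89
f 88 89 77
f 89 75 76
f 89 76 77



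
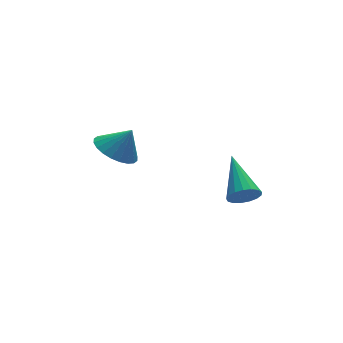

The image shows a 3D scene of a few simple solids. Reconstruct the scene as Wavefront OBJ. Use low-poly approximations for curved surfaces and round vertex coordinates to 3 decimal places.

v 1.683 2.253 -1.9
v 2.237 2.314 -2.254
v 2.077 4.007 -0.98
v 2.018 2.456 -2.431
v 1.722 2.552 -2.487
v 1.417 2.579 -2.409
v 1.173 2.532 -2.214
v 1.046 2.421 -1.947
v 1.064 2.271 -1.669
v 1.225 2.117 -1.445
v 1.49 1.994 -1.324
v 1.799 1.931 -1.336
v 2.081 1.941 -1.477
v 2.273 2.023 -1.715
v 2.329 2.157 -1.995
v -2.822 3.359 1.333
v -2.238 2.845 0.902
v -2.258 3.201 2.287
v -2.091 3.158 0.867
v -2.056 3.502 0.903
v -2.138 3.824 1.005
v -2.324 4.075 1.156
v -2.586 4.217 1.335
v -2.883 4.228 1.513
v -3.172 4.108 1.664
v -3.407 3.873 1.764
v -3.554 3.56 1.799
v -3.589 3.216 1.763
v -3.507 2.894 1.661
v -3.321 2.643 1.51
v -3.059 2.501 1.331
v -2.762 2.49 1.153
v -2.473 2.61 1.002
f 2 1 4
f 2 4 3
f 4 1 5
f 4 5 3
f 5 1 6
f 5 6 3
f 6 1 7
f 6 7 3
f 7 1 8
f 7 8 3
f 8 1 9
f 8 9 3
f 9 1 10
f 9 10 3
f 10 1 11
f 10 11 3
f 11 1 12
f 11 12 3
f 12 1 13
f 12 13 3
f 13 1 14
f 13 14 3
f 14 1 15
f 14 15 3
f 15 1 2
f 15 2 3
f 17 16 19
f 17 19 18
f 19 16 20
f 19 20 18
f 20 16 21
f 20 21 18
f 21 16 22
f 21 22 18
f 22 16 23
f 22 23 18
f 23 16 24
f 23 24 18
f 24 16 25
f 24 25 18
f 25 16 26
f 25 26 18
f 26 16 27
f 26 27 18
f 27 16 28
f 27 28 18
f 28 16 29
f 28 29 18
f 29 16 30
f 29 30 18
f 30 16 31
f 30 31 18
f 31 16 32
f 31 32 18
f 32 16 33
f 32 33 18
f 33 16 17
f 33 17 18



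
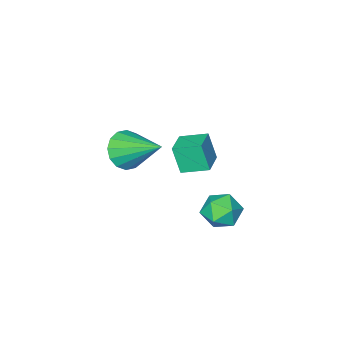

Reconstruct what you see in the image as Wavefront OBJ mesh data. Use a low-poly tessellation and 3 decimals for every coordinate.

v -3.68 1.244 -0.777
v -3.595 0.882 0.279
v -4.323 2 -0.466
v -4.238 1.638 0.59
v -2.882 1.862 -0.63
v -2.797 1.5 0.426
v -3.525 2.618 -0.319
v -3.44 2.256 0.737
v -4.002 3.832 -1.782
v -3.375 4.083 -2.169
v -3.405 2.757 -1.511
v -2.778 3.008 -1.898
v -2.982 3.345 -1.227
v -3.351 4.01 -1.395
v -3.429 2.83 -2.285
v -3.798 3.495 -2.453
v -3.021 3.463 -2.48
v -2.745 3.782 -1.826
v -4.035 3.058 -1.854
v -3.759 3.377 -1.2
v -2.835 -1.115 -1.332
v -2.095 -1.21 -0.946
v -3.165 0.475 -0.308
v -2.009 -0.966 -1.296
v -2.144 -0.763 -1.656
v -2.465 -0.654 -1.929
v -2.885 -0.669 -2.042
v -3.291 -0.803 -1.964
v -3.575 -1.021 -1.718
v -3.661 -1.264 -1.367
v -3.525 -1.467 -1.008
v -3.205 -1.576 -0.735
v -2.785 -1.562 -0.622
v -2.379 -1.428 -0.699
f 2 4 1
f 5 2 1
f 1 4 3
f 3 5 1
f 2 8 4
f 6 2 5
f 6 8 2
f 4 8 3
f 7 5 3
f 3 8 7
f 7 6 5
f 8 6 7
f 9 20 14
f 9 14 10
f 9 10 16
f 9 16 19
f 9 19 20
f 10 14 18
f 14 20 13
f 20 19 11
f 19 16 15
f 16 10 17
f 12 18 13
f 12 13 11
f 12 11 15
f 12 15 17
f 12 17 18
f 13 18 14
f 11 13 20
f 15 11 19
f 17 15 16
f 18 17 10
f 22 21 24
f 22 24 23
f 24 21 25
f 24 25 23
f 25 21 26
f 25 26 23
f 26 21 27
f 26 27 23
f 27 21 28
f 27 28 23
f 28 21 29
f 28 29 23
f 29 21 30
f 29 30 23
f 30 21 31
f 30 31 23
f 31 21 32
f 31 32 23
f 32 21 33
f 32 33 23
f 33 21 34
f 33 34 23
f 34 21 22
f 34 22 23



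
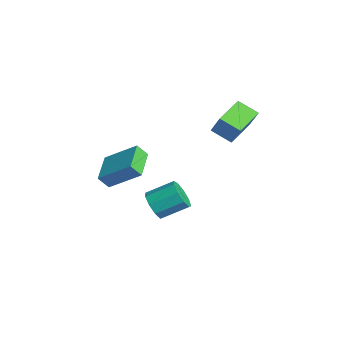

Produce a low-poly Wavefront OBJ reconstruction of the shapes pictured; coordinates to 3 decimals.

v 2.175 3.873 2.573
v 2.828 4.091 3.734
v 2.962 4.687 1.977
v 3.615 4.905 3.139
v 3.345 2.455 2.181
v 3.998 2.673 3.343
v 4.132 3.269 1.586
v 4.785 3.487 2.747
v 1.679 -0.028 -3.941
v 2.288 -0.482 -3.387
v 2.63 0.954 -2.585
v 2.021 1.408 -3.139
v 2.589 -0.262 -3.911
v 2.931 1.174 -3.109
v 2.464 0.068 -4.448
v 2.806 1.504 -3.647
v 1.972 0.353 -4.749
v 2.314 1.789 -3.947
v 1.343 0.46 -4.671
v 1.685 1.896 -3.869
v 0.871 0.338 -4.252
v 1.213 1.774 -3.45
v 0.777 0.045 -3.687
v 1.119 1.481 -2.885
v 1.105 -0.282 -3.241
v 1.447 1.154 -2.439
v 1.702 -0.49 -3.123
v 2.044 0.946 -2.321
v 1.188 -1.893 -0.848
v 1.085 -2.431 -0.159
v 2.26 -0.514 0.389
v 2.157 -1.052 1.078
v 2.783 -2.748 -1.278
v 2.68 -3.286 -0.589
v 3.855 -1.369 -0.041
v 3.752 -1.907 0.648
f 2 4 1
f 5 2 1
f 1 4 3
f 3 5 1
f 2 8 4
f 6 2 5
f 6 8 2
f 4 8 3
f 7 5 3
f 3 8 7
f 7 6 5
f 8 6 7
f 10 9 13
f 10 13 11
f 11 13 14
f 11 14 12
f 13 9 15
f 13 15 14
f 14 15 16
f 14 16 12
f 15 9 17
f 15 17 16
f 16 17 18
f 16 18 12
f 17 9 19
f 17 19 18
f 18 19 20
f 18 20 12
f 19 9 21
f 19 21 20
f 20 21 22
f 20 22 12
f 21 9 23
f 21 23 22
f 22 23 24
f 22 24 12
f 23 9 25
f 23 25 24
f 24 25 26
f 24 26 12
f 25 9 27
f 25 27 26
f 26 27 28
f 26 28 12
f 27 9 10
f 27 10 28
f 28 10 11
f 28 11 12
f 30 32 29
f 33 30 29
f 29 32 31
f 31 33 29
f 30 36 32
f 34 30 33
f 34 36 30
f 32 36 31
f 35 33 31
f 31 36 35
f 35 34 33
f 36 34 35



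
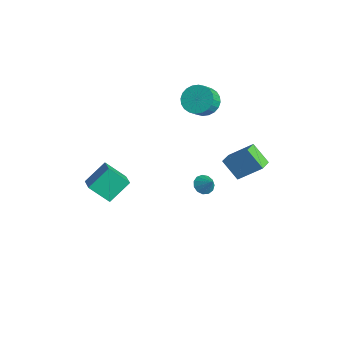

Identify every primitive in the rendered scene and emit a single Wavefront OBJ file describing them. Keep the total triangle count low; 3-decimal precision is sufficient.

v -3.916 3.814 1.533
v -3.167 4.546 1.754
v -2.696 3.818 2.568
v -3.444 3.086 2.347
v -3.467 4.653 2.023
v -2.996 3.925 2.838
v -3.836 4.632 2.218
v -3.365 3.904 3.033
v -4.217 4.487 2.308
v -3.745 3.759 3.123
v -4.552 4.239 2.281
v -4.08 3.511 3.095
v -4.79 3.927 2.139
v -4.319 3.198 2.954
v -4.895 3.597 1.905
v -4.423 2.869 2.72
v -4.851 3.301 1.615
v -4.379 2.572 2.429
v -4.664 3.082 1.312
v -4.193 2.354 2.126
v -4.364 2.975 1.042
v -3.893 2.247 1.857
v -3.995 2.996 0.847
v -3.524 2.268 1.662
v -3.615 3.141 0.757
v -3.143 2.413 1.572
v -3.28 3.389 0.785
v -2.808 2.661 1.599
v -3.041 3.702 0.926
v -2.57 2.973 1.741
v -2.937 4.031 1.16
v -2.465 3.303 1.975
v -2.981 4.328 1.451
v -2.509 3.599 2.265
v 2.495 2.15 1.906
v 3.405 3.263 3.193
v 3.448 2.656 0.794
v 4.359 3.769 2.081
v 3.101 1.431 2.099
v 4.012 2.544 3.386
v 4.055 1.937 0.987
v 4.965 3.05 2.274
v -0.315 2.022 -2.997
v 0.038 2.453 -3.436
v 0.455 2.198 -2.203
v -0.221 2.683 -3.236
v -0.51 2.703 -2.96
v -0.737 2.507 -2.696
v -0.83 2.156 -2.527
v -0.76 1.763 -2.507
v -0.548 1.452 -2.643
v -0.263 1.321 -2.891
v 0.006 1.413 -3.173
v 0.173 1.698 -3.399
v 0.185 2.086 -3.497
v -2.241 -4.676 -2.224
v -2.378 -3.282 -1.062
v -3.526 -4.354 -2.763
v -3.663 -2.96 -1.601
v -1.497 -3.64 -3.379
v -1.634 -2.246 -2.217
v -2.782 -3.318 -3.918
v -2.919 -1.924 -2.756
f 2 1 5
f 2 5 3
f 3 5 6
f 3 6 4
f 5 1 7
f 5 7 6
f 6 7 8
f 6 8 4
f 7 1 9
f 7 9 8
f 8 9 10
f 8 10 4
f 9 1 11
f 9 11 10
f 10 11 12
f 10 12 4
f 11 1 13
f 11 13 12
f 12 13 14
f 12 14 4
f 13 1 15
f 13 15 14
f 14 15 16
f 14 16 4
f 15 1 17
f 15 17 16
f 16 17 18
f 16 18 4
f 17 1 19
f 17 19 18
f 18 19 20
f 18 20 4
f 19 1 21
f 19 21 20
f 20 21 22
f 20 22 4
f 21 1 23
f 21 23 22
f 22 23 24
f 22 24 4
f 23 1 25
f 23 25 24
f 24 25 26
f 24 26 4
f 25 1 27
f 25 27 26
f 26 27 28
f 26 28 4
f 27 1 29
f 27 29 28
f 28 29 30
f 28 30 4
f 29 1 31
f 29 31 30
f 30 31 32
f 30 32 4
f 31 1 33
f 31 33 32
f 32 33 34
f 32 34 4
f 33 1 2
f 33 2 34
f 34 2 3
f 34 3 4
f 36 38 35
f 39 36 35
f 35 38 37
f 37 39 35
f 36 42 38
f 40 36 39
f 40 42 36
f 38 42 37
f 41 39 37
f 37 42 41
f 41 40 39
f 42 40 41
f 44 43 46
f 44 46 45
f 46 43 47
f 46 47 45
f 47 43 48
f 47 48 45
f 48 43 49
f 48 49 45
f 49 43 50
f 49 50 45
f 50 43 51
f 50 51 45
f 51 43 52
f 51 52 45
f 52 43 53
f 52 53 45
f 53 43 54
f 53 54 45
f 54 43 55
f 54 55 45
f 55 43 44
f 55 44 45
f 57 59 56
f 60 57 56
f 56 59 58
f 58 60 56
f 57 63 59
f 61 57 60
f 61 63 57
f 59 63 58
f 62 60 58
f 58 63 62
f 62 61 60
f 63 61 62



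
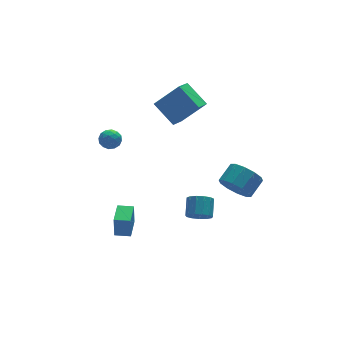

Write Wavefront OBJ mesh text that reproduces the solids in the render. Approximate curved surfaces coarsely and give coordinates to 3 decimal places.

v 2.093 -1.619 -4.144
v 2.659 -1.478 -4.706
v 3.173 -0.56 -3.959
v 2.607 -0.701 -3.396
v 2.309 -1.202 -4.804
v 2.823 -0.284 -4.057
v 1.89 -1.058 -4.692
v 2.404 -0.141 -3.945
v 1.536 -1.093 -4.406
v 2.05 -0.175 -3.659
v 1.359 -1.294 -4.037
v 1.872 -0.377 -3.29
v 1.414 -1.599 -3.702
v 1.928 -0.681 -2.955
v 1.686 -1.909 -3.507
v 2.2 -0.992 -2.759
v 2.086 -2.128 -3.514
v 2.6 -1.21 -2.766
v 2.489 -2.185 -3.721
v 3.003 -1.267 -2.974
v 2.766 -2.062 -4.062
v 3.28 -1.145 -3.315
v 2.829 -1.798 -4.429
v 3.343 -0.881 -3.682
v -2.107 -1.228 -4.688
v -2.123 -1.233 -3.238
v -2.931 -0.717 -4.695
v -2.948 -0.722 -3.246
v -1.332 0.022 -4.674
v -1.349 0.017 -3.225
v -2.157 0.533 -4.682
v -2.173 0.528 -3.232
v -2.483 1.698 2.173
v -2.068 2.278 2.305
v -1.872 1.482 1.195
v -1.457 2.062 1.327
v -1.41 1.478 1.754
v -1.787 1.611 2.358
v -2.153 2.149 1.142
v -2.53 2.282 1.746
v -1.863 2.557 1.668
v -1.404 2.142 2.046
v -2.536 1.618 1.454
v -2.077 1.203 1.832
v -2.329 2.007 2.325
v -1.611 1.753 1.175
v -1.583 1.41 1.426
v -1.339 1.751 1.503
v -2.164 1.615 2.356
v -1.92 1.955 2.434
v -1.533 1.485 2.11
v -2.02 1.805 1.066
v -1.776 2.145 1.144
v -2.601 2.009 1.997
v -2.357 2.35 2.074
v -2.407 2.275 1.39
v -1.965 2.511 2.028
v -1.606 2.385 1.453
v -2.015 2.436 1.344
v -2.237 2.514 1.7
v -1.695 2.267 2.25
v -1.336 2.141 1.675
v -1.308 1.797 1.926
v -1.53 1.875 2.282
v -1.575 2.431 1.876
v -2.604 1.619 1.825
v -2.245 1.493 1.25
v -2.41 1.885 1.218
v -2.632 1.963 1.574
v -2.334 1.375 2.047
v -1.975 1.249 1.472
v -1.703 1.246 1.8
v -1.925 1.324 2.156
v -2.365 1.329 1.624
v 3.393 -3.57 -0.441
v 4.038 -3.762 -1.286
v 5.072 -3.203 -0.623
v 4.427 -3.01 0.221
v 3.764 -3.159 -1.368
v 4.799 -2.599 -0.706
v 3.349 -2.713 -1.097
v 4.384 -2.153 -0.434
v 2.95 -2.594 -0.575
v 3.985 -2.034 0.088
v 2.721 -2.847 -0.002
v 3.755 -2.288 0.661
v 2.748 -3.377 0.403
v 3.782 -2.818 1.066
v 3.021 -3.981 0.486
v 4.056 -3.421 1.148
v 3.436 -4.427 0.214
v 4.471 -3.867 0.877
v 3.835 -4.546 -0.308
v 4.87 -3.986 0.355
v 4.065 -4.292 -0.881
v 5.099 -3.733 -0.218
v 1.707 1.145 2.331
v 1.121 2.574 3.384
v 2.607 1.913 1.79
v 2.02 3.342 2.843
v 3.08 0.598 3.837
v 2.493 2.027 4.89
v 3.979 1.366 3.296
v 3.393 2.795 4.349
f 2 1 5
f 2 5 3
f 3 5 6
f 3 6 4
f 5 1 7
f 5 7 6
f 6 7 8
f 6 8 4
f 7 1 9
f 7 9 8
f 8 9 10
f 8 10 4
f 9 1 11
f 9 11 10
f 10 11 12
f 10 12 4
f 11 1 13
f 11 13 12
f 12 13 14
f 12 14 4
f 13 1 15
f 13 15 14
f 14 15 16
f 14 16 4
f 15 1 17
f 15 17 16
f 16 17 18
f 16 18 4
f 17 1 19
f 17 19 18
f 18 19 20
f 18 20 4
f 19 1 21
f 19 21 20
f 20 21 22
f 20 22 4
f 21 1 23
f 21 23 22
f 22 23 24
f 22 24 4
f 23 1 2
f 23 2 24
f 24 2 3
f 24 3 4
f 26 28 25
f 29 26 25
f 25 28 27
f 27 29 25
f 26 32 28
f 30 26 29
f 30 32 26
f 28 32 27
f 31 29 27
f 27 32 31
f 31 30 29
f 32 30 31
f 33 70 49
f 70 44 73
f 49 73 38
f 70 73 49
f 33 49 45
f 49 38 50
f 45 50 34
f 49 50 45
f 33 45 54
f 45 34 55
f 54 55 40
f 45 55 54
f 33 54 66
f 54 40 69
f 66 69 43
f 54 69 66
f 33 66 70
f 66 43 74
f 70 74 44
f 66 74 70
f 34 50 61
f 50 38 64
f 61 64 42
f 50 64 61
f 38 73 51
f 73 44 72
f 51 72 37
f 73 72 51
f 44 74 71
f 74 43 67
f 71 67 35
f 74 67 71
f 43 69 68
f 69 40 56
f 68 56 39
f 69 56 68
f 40 55 60
f 55 34 57
f 60 57 41
f 55 57 60
f 36 62 48
f 62 42 63
f 48 63 37
f 62 63 48
f 36 48 46
f 48 37 47
f 46 47 35
f 48 47 46
f 36 46 53
f 46 35 52
f 53 52 39
f 46 52 53
f 36 53 58
f 53 39 59
f 58 59 41
f 53 59 58
f 36 58 62
f 58 41 65
f 62 65 42
f 58 65 62
f 37 63 51
f 63 42 64
f 51 64 38
f 63 64 51
f 35 47 71
f 47 37 72
f 71 72 44
f 47 72 71
f 39 52 68
f 52 35 67
f 68 67 43
f 52 67 68
f 41 59 60
f 59 39 56
f 60 56 40
f 59 56 60
f 42 65 61
f 65 41 57
f 61 57 34
f 65 57 61
f 76 75 79
f 76 79 77
f 77 79 80
f 77 80 78
f 79 75 81
f 79 81 80
f 80 81 82
f 80 82 78
f 81 75 83
f 81 83 82
f 82 83 84
f 82 84 78
f 83 75 85
f 83 85 84
f 84 85 86
f 84 86 78
f 85 75 87
f 85 87 86
f 86 87 88
f 86 88 78
f 87 75 89
f 87 89 88
f 88 89 90
f 88 90 78
f 89 75 91
f 89 91 90
f 90 91 92
f 90 92 78
f 91 75 93
f 91 93 92
f 92 93 94
f 92 94 78
f 93 75 95
f 93 95 94
f 94 95 96
f 94 96 78
f 95 75 76
f 95 76 96
f 96 76 77
f 96 77 78
f 98 100 97
f 101 98 97
f 97 100 99
f 99 101 97
f 98 104 100
f 102 98 101
f 102 104 98
f 100 104 99
f 103 101 99
f 99 104 103
f 103 102 101
f 104 102 103



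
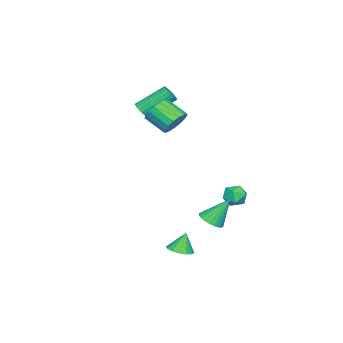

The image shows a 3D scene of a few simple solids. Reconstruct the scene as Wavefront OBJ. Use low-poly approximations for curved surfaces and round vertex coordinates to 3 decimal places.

v -1.587 2.374 -1.455
v -1.216 2.842 -0.94
v -0.624 2.518 -2.28
v -0.253 2.986 -1.765
v -0.331 2.216 -1.613
v -0.926 2.127 -1.103
v -0.914 3.233 -2.117
v -1.509 3.144 -1.607
v -0.8 3.373 -1.35
v -0.44 2.745 -1.038
v -1.4 2.615 -2.182
v -1.04 1.987 -1.87
v -3.438 -4.081 2.679
v -2.919 -3.998 2.967
v -3.842 -2.596 4.229
v -4.362 -2.679 3.941
v -2.906 -3.827 2.786
v -3.829 -2.425 4.048
v -2.985 -3.699 2.587
v -3.908 -2.297 3.849
v -3.142 -3.638 2.403
v -4.065 -2.236 3.665
v -3.351 -3.653 2.268
v -4.274 -2.251 3.53
v -3.575 -3.742 2.203
v -4.498 -2.34 3.465
v -3.775 -3.89 2.221
v -4.698 -2.488 3.483
v -3.917 -4.071 2.317
v -4.84 -2.669 3.579
v -3.976 -4.253 2.477
v -4.9 -2.851 3.739
v -3.943 -4.406 2.671
v -4.866 -3.004 3.933
v -3.822 -4.503 2.867
v -4.745 -3.101 4.129
v -3.635 -4.526 3.03
v -4.558 -3.124 4.292
v -3.413 -4.473 3.133
v -4.337 -3.071 4.395
v -3.197 -4.352 3.157
v -4.12 -2.95 4.419
v -3.022 -4.184 3.098
v -3.945 -2.782 4.36
v -1.492 -1.093 3.011
v -1.066 -0.703 3.727
v -1.263 -1.957 4.526
v -1.688 -2.347 3.809
v -1.49 -0.599 3.787
v -1.687 -1.853 4.586
v -1.914 -0.608 3.668
v -2.111 -1.862 4.467
v -2.241 -0.728 3.399
v -2.438 -1.982 4.198
v -2.397 -0.932 3.041
v -2.594 -2.186 3.84
v -2.345 -1.172 2.676
v -2.542 -2.426 3.475
v -2.098 -1.395 2.388
v -2.294 -2.649 3.187
v -1.712 -1.548 2.242
v -1.908 -2.802 3.041
v -1.275 -1.597 2.272
v -1.472 -2.851 3.071
v -0.888 -1.531 2.472
v -1.085 -2.785 3.271
v -0.639 -1.364 2.795
v -0.836 -2.618 3.594
v -0.586 -1.135 3.167
v -0.783 -2.389 3.966
v -0.74 -0.897 3.504
v -0.937 -2.151 4.303
v 3.524 1.389 -3.879
v 4.02 1.977 -3.84
v 3.196 1.591 -2.721
v 3.678 2.139 -3.966
v 3.295 2.099 -4.068
v 2.973 1.87 -4.119
v 2.799 1.512 -4.106
v 2.819 1.121 -4.032
v 3.029 0.801 -3.917
v 3.371 0.64 -3.792
v 3.754 0.679 -3.69
v 4.076 0.908 -3.638
v 4.25 1.267 -3.651
v 4.23 1.658 -3.725
v 2.081 2.542 -2.088
v 2.806 2.492 -1.804
v 1.539 3.418 -0.552
v 2.818 2.758 -1.951
v 2.718 2.991 -2.12
v 2.521 3.156 -2.283
v 2.257 3.227 -2.417
v 1.967 3.194 -2.5
v 1.693 3.062 -2.522
v 1.479 2.851 -2.477
v 1.357 2.592 -2.373
v 1.344 2.326 -2.225
v 1.444 2.093 -2.057
v 1.641 1.928 -1.894
v 1.905 1.857 -1.76
v 2.196 1.89 -1.676
v 2.469 2.022 -1.655
v 2.683 2.234 -1.7
f 1 12 6
f 1 6 2
f 1 2 8
f 1 8 11
f 1 11 12
f 2 6 10
f 6 12 5
f 12 11 3
f 11 8 7
f 8 2 9
f 4 10 5
f 4 5 3
f 4 3 7
f 4 7 9
f 4 9 10
f 5 10 6
f 3 5 12
f 7 3 11
f 9 7 8
f 10 9 2
f 14 13 17
f 14 17 15
f 15 17 18
f 15 18 16
f 17 13 19
f 17 19 18
f 18 19 20
f 18 20 16
f 19 13 21
f 19 21 20
f 20 21 22
f 20 22 16
f 21 13 23
f 21 23 22
f 22 23 24
f 22 24 16
f 23 13 25
f 23 25 24
f 24 25 26
f 24 26 16
f 25 13 27
f 25 27 26
f 26 27 28
f 26 28 16
f 27 13 29
f 27 29 28
f 28 29 30
f 28 30 16
f 29 13 31
f 29 31 30
f 30 31 32
f 30 32 16
f 31 13 33
f 31 33 32
f 32 33 34
f 32 34 16
f 33 13 35
f 33 35 34
f 34 35 36
f 34 36 16
f 35 13 37
f 35 37 36
f 36 37 38
f 36 38 16
f 37 13 39
f 37 39 38
f 38 39 40
f 38 40 16
f 39 13 41
f 39 41 40
f 40 41 42
f 40 42 16
f 41 13 43
f 41 43 42
f 42 43 44
f 42 44 16
f 43 13 14
f 43 14 44
f 44 14 15
f 44 15 16
f 46 45 49
f 46 49 47
f 47 49 50
f 47 50 48
f 49 45 51
f 49 51 50
f 50 51 52
f 50 52 48
f 51 45 53
f 51 53 52
f 52 53 54
f 52 54 48
f 53 45 55
f 53 55 54
f 54 55 56
f 54 56 48
f 55 45 57
f 55 57 56
f 56 57 58
f 56 58 48
f 57 45 59
f 57 59 58
f 58 59 60
f 58 60 48
f 59 45 61
f 59 61 60
f 60 61 62
f 60 62 48
f 61 45 63
f 61 63 62
f 62 63 64
f 62 64 48
f 63 45 65
f 63 65 64
f 64 65 66
f 64 66 48
f 65 45 67
f 65 67 66
f 66 67 68
f 66 68 48
f 67 45 69
f 67 69 68
f 68 69 70
f 68 70 48
f 69 45 71
f 69 71 70
f 70 71 72
f 70 72 48
f 71 45 46
f 71 46 72
f 72 46 47
f 72 47 48
f 74 73 76
f 74 76 75
f 76 73 77
f 76 77 75
f 77 73 78
f 77 78 75
f 78 73 79
f 78 79 75
f 79 73 80
f 79 80 75
f 80 73 81
f 80 81 75
f 81 73 82
f 81 82 75
f 82 73 83
f 82 83 75
f 83 73 84
f 83 84 75
f 84 73 85
f 84 85 75
f 85 73 86
f 85 86 75
f 86 73 74
f 86 74 75
f 88 87 90
f 88 90 89
f 90 87 91
f 90 91 89
f 91 87 92
f 91 92 89
f 92 87 93
f 92 93 89
f 93 87 94
f 93 94 89
f 94 87 95
f 94 95 89
f 95 87 96
f 95 96 89
f 96 87 97
f 96 97 89
f 97 87 98
f 97 98 89
f 98 87 99
f 98 99 89
f 99 87 100
f 99 100 89
f 100 87 101
f 100 101 89
f 101 87 102
f 101 102 89
f 102 87 103
f 102 103 89
f 103 87 104
f 103 104 89
f 104 87 88
f 104 88 89



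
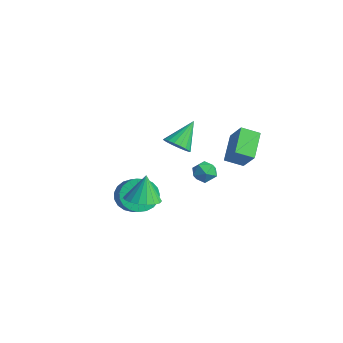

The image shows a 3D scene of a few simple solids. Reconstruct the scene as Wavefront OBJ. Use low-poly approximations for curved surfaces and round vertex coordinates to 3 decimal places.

v -0.448 -3.606 -0.623
v 0.429 -3.957 -0.366
v -0.712 -3.174 0.863
v 0.518 -3.543 -0.47
v 0.415 -3.142 -0.605
v 0.141 -2.832 -0.744
v -0.25 -2.675 -0.858
v -0.68 -2.703 -0.926
v -1.064 -2.91 -0.934
v -1.326 -3.254 -0.881
v -1.414 -3.668 -0.776
v -1.311 -4.07 -0.641
v -1.037 -4.38 -0.503
v -0.647 -4.536 -0.388
v -0.217 -4.508 -0.32
v 0.167 -4.302 -0.312
v 0.505 0.804 1.051
v 1.436 0.774 2.201
v -0.507 1.968 1.899
v 0.424 1.938 3.05
v 1.076 1.622 0.61
v 2.007 1.592 1.761
v 0.064 2.786 1.459
v 0.995 2.756 2.609
v 0.988 -0.809 1.919
v 1.435 -0.43 1.491
v 1.425 -1.81 1.489
v 1.872 -1.431 1.061
v 1.972 -1.433 1.78
v 1.702 -0.814 2.046
v 1.158 -1.426 0.934
v 0.888 -0.807 1.2
v 1.54 -0.811 0.883
v 2.043 -0.816 1.406
v 0.817 -1.424 1.574
v 1.32 -1.429 2.097
v -3.999 -1.704 -3.277
v -3.279 -1.329 -3.959
v -1.701 -2.041 -2.685
v -2.421 -2.416 -2.003
v -3.34 -0.985 -3.692
v -1.762 -1.696 -2.417
v -3.515 -0.764 -3.352
v -1.936 -1.476 -2.078
v -3.773 -0.706 -3
v -2.195 -1.418 -1.725
v -4.071 -0.821 -2.695
v -2.492 -1.533 -1.421
v -4.356 -1.088 -2.492
v -2.777 -1.8 -1.217
v -4.579 -1.462 -2.424
v -3.001 -2.174 -1.149
v -4.702 -1.878 -2.503
v -3.124 -2.59 -1.229
v -4.704 -2.263 -2.717
v -3.126 -2.975 -1.442
v -4.584 -2.552 -3.027
v -3.005 -3.264 -1.753
v -4.362 -2.695 -3.381
v -2.784 -3.406 -2.106
v -4.078 -2.666 -3.717
v -2.5 -3.377 -2.442
v -3.78 -2.47 -3.976
v -2.202 -3.182 -2.702
v -3.52 -2.143 -4.115
v -1.942 -2.854 -2.841
v -3.343 -1.739 -4.109
v -1.765 -2.451 -2.835
v 0.457 -2.136 3.327
v 0.809 -2.56 3.879
v 0.163 -0.864 4.493
v 1.071 -2.376 3.744
v 1.211 -2.145 3.527
v 1.202 -1.912 3.27
v 1.045 -1.723 3.024
v 0.772 -1.616 2.839
v 0.436 -1.612 2.75
v 0.105 -1.712 2.776
v -0.157 -1.896 2.91
v -0.297 -2.127 3.128
v -0.288 -2.361 3.385
v -0.131 -2.549 3.63
v 0.142 -2.656 3.816
v 0.477 -2.66 3.905
f 2 1 4
f 2 4 3
f 4 1 5
f 4 5 3
f 5 1 6
f 5 6 3
f 6 1 7
f 6 7 3
f 7 1 8
f 7 8 3
f 8 1 9
f 8 9 3
f 9 1 10
f 9 10 3
f 10 1 11
f 10 11 3
f 11 1 12
f 11 12 3
f 12 1 13
f 12 13 3
f 13 1 14
f 13 14 3
f 14 1 15
f 14 15 3
f 15 1 16
f 15 16 3
f 16 1 2
f 16 2 3
f 18 20 17
f 21 18 17
f 17 20 19
f 19 21 17
f 18 24 20
f 22 18 21
f 22 24 18
f 20 24 19
f 23 21 19
f 19 24 23
f 23 22 21
f 24 22 23
f 25 36 30
f 25 30 26
f 25 26 32
f 25 32 35
f 25 35 36
f 26 30 34
f 30 36 29
f 36 35 27
f 35 32 31
f 32 26 33
f 28 34 29
f 28 29 27
f 28 27 31
f 28 31 33
f 28 33 34
f 29 34 30
f 27 29 36
f 31 27 35
f 33 31 32
f 34 33 26
f 38 37 41
f 38 41 39
f 39 41 42
f 39 42 40
f 41 37 43
f 41 43 42
f 42 43 44
f 42 44 40
f 43 37 45
f 43 45 44
f 44 45 46
f 44 46 40
f 45 37 47
f 45 47 46
f 46 47 48
f 46 48 40
f 47 37 49
f 47 49 48
f 48 49 50
f 48 50 40
f 49 37 51
f 49 51 50
f 50 51 52
f 50 52 40
f 51 37 53
f 51 53 52
f 52 53 54
f 52 54 40
f 53 37 55
f 53 55 54
f 54 55 56
f 54 56 40
f 55 37 57
f 55 57 56
f 56 57 58
f 56 58 40
f 57 37 59
f 57 59 58
f 58 59 60
f 58 60 40
f 59 37 61
f 59 61 60
f 60 61 62
f 60 62 40
f 61 37 63
f 61 63 62
f 62 63 64
f 62 64 40
f 63 37 65
f 63 65 64
f 64 65 66
f 64 66 40
f 65 37 67
f 65 67 66
f 66 67 68
f 66 68 40
f 67 37 38
f 67 38 68
f 68 38 39
f 68 39 40
f 70 69 72
f 70 72 71
f 72 69 73
f 72 73 71
f 73 69 74
f 73 74 71
f 74 69 75
f 74 75 71
f 75 69 76
f 75 76 71
f 76 69 77
f 76 77 71
f 77 69 78
f 77 78 71
f 78 69 79
f 78 79 71
f 79 69 80
f 79 80 71
f 80 69 81
f 80 81 71
f 81 69 82
f 81 82 71
f 82 69 83
f 82 83 71
f 83 69 84
f 83 84 71
f 84 69 70
f 84 70 71



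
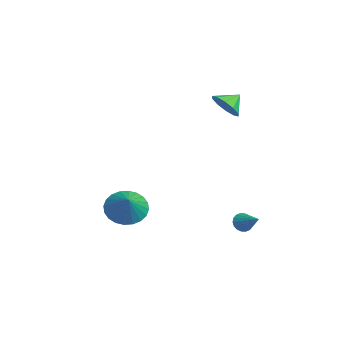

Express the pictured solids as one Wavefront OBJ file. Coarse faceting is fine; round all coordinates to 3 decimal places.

v 0.601 -2.855 -2.202
v 1.144 -3.475 -2.916
v 1.879 -2.985 -1.118
v 1.277 -3.086 -3.026
v 1.307 -2.662 -3.01
v 1.23 -2.267 -2.872
v 1.057 -1.962 -2.631
v 0.815 -1.793 -2.325
v 0.54 -1.785 -2.001
v 0.275 -1.94 -1.707
v 0.059 -2.235 -1.488
v -0.074 -2.624 -1.378
v -0.104 -3.048 -1.394
v -0.027 -3.442 -1.532
v 0.146 -3.747 -1.773
v 0.388 -3.917 -2.079
v 0.663 -3.924 -2.403
v 0.928 -3.769 -2.697
v 1.358 2.715 -3.377
v 1.683 2.339 -3.676
v 2.542 3.185 -2.683
v 1.687 2.55 -3.825
v 1.626 2.793 -3.886
v 1.512 3.021 -3.845
v 1.367 3.188 -3.712
v 1.221 3.262 -3.513
v 1.102 3.227 -3.286
v 1.034 3.091 -3.078
v 1.03 2.88 -2.929
v 1.091 2.637 -2.868
v 1.205 2.409 -2.909
v 1.35 2.242 -3.042
v 1.496 2.168 -3.241
v 1.615 2.203 -3.468
v -1.28 2.431 3.439
v -0.403 2.614 3.6
v -1.56 3.229 4.061
v -0.562 2.91 3.149
v -0.995 3.023 2.809
v -1.537 2.91 2.709
v -1.981 2.615 2.888
v -2.157 2.249 3.277
v -1.998 1.953 3.728
v -1.564 1.839 4.069
v -1.022 1.952 4.168
v -0.579 2.248 3.989
f 2 1 4
f 2 4 3
f 4 1 5
f 4 5 3
f 5 1 6
f 5 6 3
f 6 1 7
f 6 7 3
f 7 1 8
f 7 8 3
f 8 1 9
f 8 9 3
f 9 1 10
f 9 10 3
f 10 1 11
f 10 11 3
f 11 1 12
f 11 12 3
f 12 1 13
f 12 13 3
f 13 1 14
f 13 14 3
f 14 1 15
f 14 15 3
f 15 1 16
f 15 16 3
f 16 1 17
f 16 17 3
f 17 1 18
f 17 18 3
f 18 1 2
f 18 2 3
f 20 19 22
f 20 22 21
f 22 19 23
f 22 23 21
f 23 19 24
f 23 24 21
f 24 19 25
f 24 25 21
f 25 19 26
f 25 26 21
f 26 19 27
f 26 27 21
f 27 19 28
f 27 28 21
f 28 19 29
f 28 29 21
f 29 19 30
f 29 30 21
f 30 19 31
f 30 31 21
f 31 19 32
f 31 32 21
f 32 19 33
f 32 33 21
f 33 19 34
f 33 34 21
f 34 19 20
f 34 20 21
f 36 35 38
f 36 38 37
f 38 35 39
f 38 39 37
f 39 35 40
f 39 40 37
f 40 35 41
f 40 41 37
f 41 35 42
f 41 42 37
f 42 35 43
f 42 43 37
f 43 35 44
f 43 44 37
f 44 35 45
f 44 45 37
f 45 35 46
f 45 46 37
f 46 35 36
f 46 36 37



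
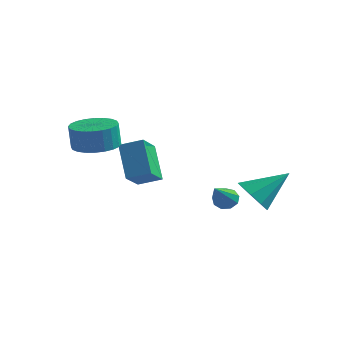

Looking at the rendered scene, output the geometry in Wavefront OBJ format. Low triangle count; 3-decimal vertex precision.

v 2.286 1.223 -0.346
v 2.863 1.265 -0.508
v 2.754 -0.463 0.886
v 2.794 1.491 -0.172
v 2.488 1.592 0.082
v 2.088 1.52 0.136
v 1.78 1.31 -0.036
v 1.709 1.058 -0.352
v 1.908 0.884 -0.666
v 2.284 0.869 -0.83
v 2.661 1.019 -0.768
v 3.351 1.679 -0.156
v 3.816 2.065 -0.94
v 4.429 2.881 1.076
v 3.259 2.424 -0.801
v 2.744 2.434 -0.361
v 2.514 2.092 0.175
v 2.675 1.556 0.557
v 3.152 1.078 0.605
v 3.723 0.881 0.298
v 4.119 1.058 -0.222
v 4.156 1.526 -0.711
v -0.963 -1.531 1.047
v -1.886 -0.739 2.584
v -1.203 -0.287 0.262
v -2.126 0.505 1.8
v 0.026 -1.105 1.42
v -0.897 -0.313 2.958
v -0.214 0.139 0.636
v -1.137 0.931 2.173
v -1.41 -3.021 3.293
v -0.389 -2.833 3.359
v -0.449 -2.932 4.554
v -1.47 -3.119 4.487
v -0.541 -2.457 3.383
v -0.6 -2.556 4.577
v -0.824 -2.167 3.393
v -0.884 -2.266 4.587
v -1.197 -2.007 3.387
v -1.257 -2.106 4.582
v -1.603 -2.001 3.367
v -1.662 -2.1 4.562
v -1.979 -2.151 3.336
v -2.038 -2.25 4.531
v -2.268 -2.433 3.299
v -2.328 -2.531 4.493
v -2.427 -2.804 3.26
v -2.487 -2.903 4.454
v -2.431 -3.208 3.226
v -2.491 -3.307 4.421
v -2.28 -3.584 3.203
v -2.339 -3.683 4.397
v -1.996 -3.874 3.193
v -2.056 -3.973 4.387
v -1.623 -4.034 3.198
v -1.683 -4.133 4.393
v -1.218 -4.04 3.218
v -1.277 -4.139 4.413
v -0.842 -3.89 3.249
v -0.901 -3.989 4.444
v -0.552 -3.609 3.287
v -0.612 -3.707 4.481
v -0.393 -3.237 3.326
v -0.453 -3.336 4.52
f 2 1 4
f 2 4 3
f 4 1 5
f 4 5 3
f 5 1 6
f 5 6 3
f 6 1 7
f 6 7 3
f 7 1 8
f 7 8 3
f 8 1 9
f 8 9 3
f 9 1 10
f 9 10 3
f 10 1 11
f 10 11 3
f 11 1 2
f 11 2 3
f 13 12 15
f 13 15 14
f 15 12 16
f 15 16 14
f 16 12 17
f 16 17 14
f 17 12 18
f 17 18 14
f 18 12 19
f 18 19 14
f 19 12 20
f 19 20 14
f 20 12 21
f 20 21 14
f 21 12 22
f 21 22 14
f 22 12 13
f 22 13 14
f 24 26 23
f 27 24 23
f 23 26 25
f 25 27 23
f 24 30 26
f 28 24 27
f 28 30 24
f 26 30 25
f 29 27 25
f 25 30 29
f 29 28 27
f 30 28 29
f 32 31 35
f 32 35 33
f 33 35 36
f 33 36 34
f 35 31 37
f 35 37 36
f 36 37 38
f 36 38 34
f 37 31 39
f 37 39 38
f 38 39 40
f 38 40 34
f 39 31 41
f 39 41 40
f 40 41 42
f 40 42 34
f 41 31 43
f 41 43 42
f 42 43 44
f 42 44 34
f 43 31 45
f 43 45 44
f 44 45 46
f 44 46 34
f 45 31 47
f 45 47 46
f 46 47 48
f 46 48 34
f 47 31 49
f 47 49 48
f 48 49 50
f 48 50 34
f 49 31 51
f 49 51 50
f 50 51 52
f 50 52 34
f 51 31 53
f 51 53 52
f 52 53 54
f 52 54 34
f 53 31 55
f 53 55 54
f 54 55 56
f 54 56 34
f 55 31 57
f 55 57 56
f 56 57 58
f 56 58 34
f 57 31 59
f 57 59 58
f 58 59 60
f 58 60 34
f 59 31 61
f 59 61 60
f 60 61 62
f 60 62 34
f 61 31 63
f 61 63 62
f 62 63 64
f 62 64 34
f 63 31 32
f 63 32 64
f 64 32 33
f 64 33 34



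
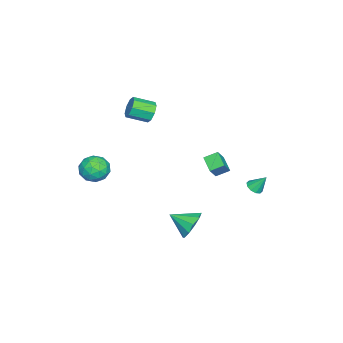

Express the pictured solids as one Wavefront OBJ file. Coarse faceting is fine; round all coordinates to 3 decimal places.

v 2.422 -3.076 0.977
v 3.206 -3.42 0.875
v 1.994 -3.7 -0.195
v 2.778 -4.044 -0.297
v 2.271 -4.311 0.347
v 2.535 -3.925 1.071
v 2.665 -3.195 -0.391
v 2.929 -2.809 0.333
v 3.356 -3.494 0.029
v 3.112 -4.184 0.485
v 2.088 -2.936 0.195
v 1.844 -3.626 0.651
v 2.851 -3.193 1.029
v 2.349 -3.927 -0.349
v 2.051 -4.084 0.029
v 2.511 -4.286 -0.031
v 2.457 -3.49 1.144
v 2.918 -3.693 1.084
v 2.368 -4.216 0.774
v 2.282 -3.427 -0.404
v 2.743 -3.63 -0.464
v 2.689 -2.834 0.711
v 3.149 -3.036 0.651
v 2.832 -2.904 -0.094
v 3.4 -3.439 0.472
v 3.149 -3.806 -0.217
v 3.083 -3.306 -0.273
v 3.238 -3.08 0.153
v 3.257 -3.844 0.74
v 3.006 -4.211 0.051
v 2.708 -4.368 0.429
v 2.863 -4.141 0.855
v 3.345 -3.888 0.243
v 2.194 -2.909 0.629
v 1.943 -3.276 -0.06
v 2.337 -2.979 -0.175
v 2.492 -2.752 0.251
v 2.051 -3.314 0.897
v 1.8 -3.681 0.208
v 1.962 -4.04 0.527
v 2.117 -3.814 0.953
v 1.855 -3.232 0.437
v -4.214 -3.099 0.556
v -3.821 -3.165 -0.007
v -3.332 -4.228 0.461
v -3.726 -4.161 1.024
v -3.583 -2.888 0.375
v -3.094 -3.951 0.842
v -3.715 -2.734 0.862
v -3.226 -3.797 1.33
v -4.139 -2.794 1.171
v -3.651 -3.857 1.638
v -4.608 -3.032 1.119
v -4.119 -4.095 1.587
v -4.846 -3.309 0.738
v -4.357 -4.372 1.205
v -4.714 -3.463 0.25
v -4.225 -4.526 0.718
v -4.289 -3.403 -0.058
v -3.801 -4.466 0.409
v -2.793 3.115 -2.972
v -2.57 3.495 -3.227
v -2.847 3.725 -2.108
v -2.881 3.522 -3.266
v -3.159 3.394 -3.192
v -3.298 3.158 -3.034
v -3.244 2.906 -2.853
v -3.017 2.734 -2.717
v -2.706 2.707 -2.679
v -2.428 2.835 -2.753
v -2.289 3.071 -2.91
v -2.343 3.323 -3.092
v 2.81 1.68 -2.465
v 3.221 1.342 -3.191
v 2.95 0.54 -1.855
v 3.61 1.566 -2.861
v 3.693 1.834 -2.381
v 3.438 2.042 -1.932
v 2.944 2.112 -1.687
v 2.398 2.017 -1.739
v 2.01 1.793 -2.068
v 1.927 1.526 -2.549
v 2.181 1.317 -2.997
v 2.676 1.247 -3.243
v -0.866 1.288 -0.299
v -1.187 1.938 0.062
v -0.189 1.864 -0.735
v -0.51 2.514 -0.374
v -0.29 1.166 0.434
v -0.611 1.816 0.795
v 0.387 1.742 -0.002
v 0.066 2.392 0.359
f 1 38 17
f 38 12 41
f 17 41 6
f 38 41 17
f 1 17 13
f 17 6 18
f 13 18 2
f 17 18 13
f 1 13 22
f 13 2 23
f 22 23 8
f 13 23 22
f 1 22 34
f 22 8 37
f 34 37 11
f 22 37 34
f 1 34 38
f 34 11 42
f 38 42 12
f 34 42 38
f 2 18 29
f 18 6 32
f 29 32 10
f 18 32 29
f 6 41 19
f 41 12 40
f 19 40 5
f 41 40 19
f 12 42 39
f 42 11 35
f 39 35 3
f 42 35 39
f 11 37 36
f 37 8 24
f 36 24 7
f 37 24 36
f 8 23 28
f 23 2 25
f 28 25 9
f 23 25 28
f 4 30 16
f 30 10 31
f 16 31 5
f 30 31 16
f 4 16 14
f 16 5 15
f 14 15 3
f 16 15 14
f 4 14 21
f 14 3 20
f 21 20 7
f 14 20 21
f 4 21 26
f 21 7 27
f 26 27 9
f 21 27 26
f 4 26 30
f 26 9 33
f 30 33 10
f 26 33 30
f 5 31 19
f 31 10 32
f 19 32 6
f 31 32 19
f 3 15 39
f 15 5 40
f 39 40 12
f 15 40 39
f 7 20 36
f 20 3 35
f 36 35 11
f 20 35 36
f 9 27 28
f 27 7 24
f 28 24 8
f 27 24 28
f 10 33 29
f 33 9 25
f 29 25 2
f 33 25 29
f 44 43 47
f 44 47 45
f 45 47 48
f 45 48 46
f 47 43 49
f 47 49 48
f 48 49 50
f 48 50 46
f 49 43 51
f 49 51 50
f 50 51 52
f 50 52 46
f 51 43 53
f 51 53 52
f 52 53 54
f 52 54 46
f 53 43 55
f 53 55 54
f 54 55 56
f 54 56 46
f 55 43 57
f 55 57 56
f 56 57 58
f 56 58 46
f 57 43 59
f 57 59 58
f 58 59 60
f 58 60 46
f 59 43 44
f 59 44 60
f 60 44 45
f 60 45 46
f 62 61 64
f 62 64 63
f 64 61 65
f 64 65 63
f 65 61 66
f 65 66 63
f 66 61 67
f 66 67 63
f 67 61 68
f 67 68 63
f 68 61 69
f 68 69 63
f 69 61 70
f 69 70 63
f 70 61 71
f 70 71 63
f 71 61 72
f 71 72 63
f 72 61 62
f 72 62 63
f 74 73 76
f 74 76 75
f 76 73 77
f 76 77 75
f 77 73 78
f 77 78 75
f 78 73 79
f 78 79 75
f 79 73 80
f 79 80 75
f 80 73 81
f 80 81 75
f 81 73 82
f 81 82 75
f 82 73 83
f 82 83 75
f 83 73 84
f 83 84 75
f 84 73 74
f 84 74 75
f 86 88 85
f 89 86 85
f 85 88 87
f 87 89 85
f 86 92 88
f 90 86 89
f 90 92 86
f 88 92 87
f 91 89 87
f 87 92 91
f 91 90 89
f 92 90 91

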